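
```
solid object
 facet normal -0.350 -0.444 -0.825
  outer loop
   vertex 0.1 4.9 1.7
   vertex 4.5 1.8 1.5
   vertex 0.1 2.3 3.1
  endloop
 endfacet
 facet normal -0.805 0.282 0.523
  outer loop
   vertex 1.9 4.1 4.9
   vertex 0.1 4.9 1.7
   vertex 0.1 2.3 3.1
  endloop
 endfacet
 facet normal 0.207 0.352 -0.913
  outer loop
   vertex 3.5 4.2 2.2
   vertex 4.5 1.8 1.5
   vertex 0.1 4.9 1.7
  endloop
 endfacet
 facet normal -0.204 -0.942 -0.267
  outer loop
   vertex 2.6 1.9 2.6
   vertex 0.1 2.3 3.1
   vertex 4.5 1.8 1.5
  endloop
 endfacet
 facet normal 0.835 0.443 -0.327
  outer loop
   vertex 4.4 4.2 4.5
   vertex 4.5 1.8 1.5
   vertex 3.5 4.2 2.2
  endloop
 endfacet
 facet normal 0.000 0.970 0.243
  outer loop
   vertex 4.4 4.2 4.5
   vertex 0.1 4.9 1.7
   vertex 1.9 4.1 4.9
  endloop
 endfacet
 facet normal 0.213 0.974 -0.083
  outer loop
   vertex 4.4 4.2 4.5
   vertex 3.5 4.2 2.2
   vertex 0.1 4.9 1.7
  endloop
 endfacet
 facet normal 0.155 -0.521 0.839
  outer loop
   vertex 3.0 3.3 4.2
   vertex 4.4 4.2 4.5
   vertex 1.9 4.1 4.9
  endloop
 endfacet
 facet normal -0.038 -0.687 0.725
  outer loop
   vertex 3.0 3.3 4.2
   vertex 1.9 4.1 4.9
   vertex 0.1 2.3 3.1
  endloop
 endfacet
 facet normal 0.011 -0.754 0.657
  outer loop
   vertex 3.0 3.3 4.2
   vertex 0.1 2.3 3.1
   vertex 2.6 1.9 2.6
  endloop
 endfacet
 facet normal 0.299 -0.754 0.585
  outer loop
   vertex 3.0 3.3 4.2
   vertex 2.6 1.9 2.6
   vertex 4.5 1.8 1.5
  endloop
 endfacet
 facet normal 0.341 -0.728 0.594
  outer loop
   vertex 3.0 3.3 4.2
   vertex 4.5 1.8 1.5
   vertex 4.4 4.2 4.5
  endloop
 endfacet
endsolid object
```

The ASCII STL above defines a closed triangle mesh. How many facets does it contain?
12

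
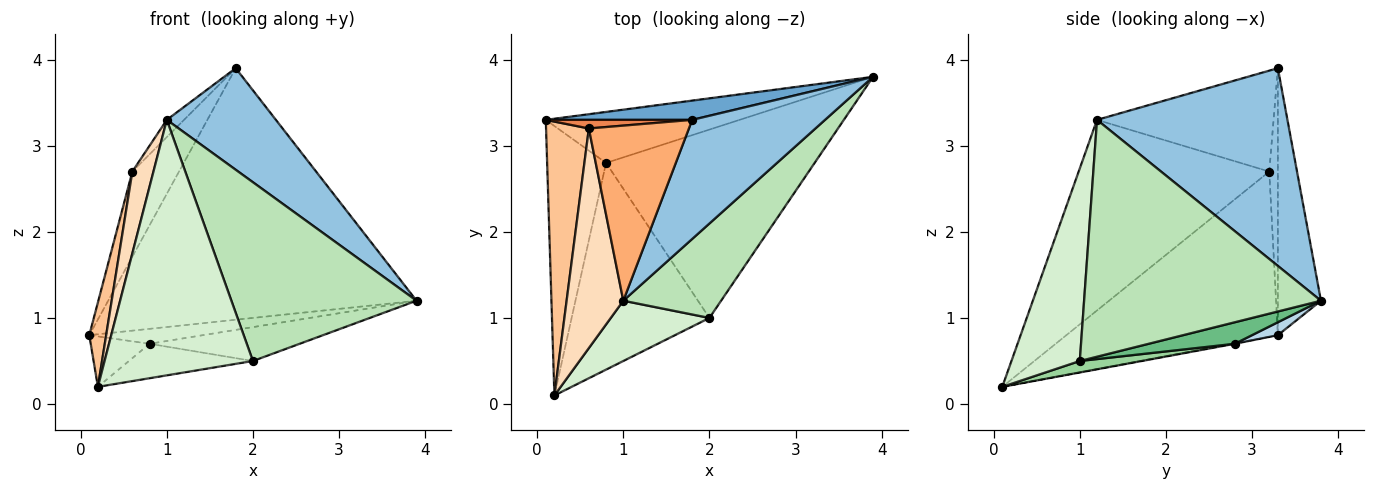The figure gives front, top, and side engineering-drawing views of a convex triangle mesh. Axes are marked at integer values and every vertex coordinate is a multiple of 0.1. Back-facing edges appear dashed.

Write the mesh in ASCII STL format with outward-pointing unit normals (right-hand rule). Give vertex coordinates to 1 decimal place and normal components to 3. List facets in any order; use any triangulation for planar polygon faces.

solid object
 facet normal -0.138 0.988 0.076
  outer loop
   vertex 1.8 3.3 3.9
   vertex 3.9 3.8 1.2
   vertex 0.1 3.3 0.8
  endloop
 endfacet
 facet normal 0.750 -0.429 0.504
  outer loop
   vertex 1.0 1.2 3.3
   vertex 3.9 3.8 1.2
   vertex 1.8 3.3 3.9
  endloop
 endfacet
 facet normal 0.064 0.281 -0.958
  outer loop
   vertex 0.8 2.8 0.7
   vertex 0.1 3.3 0.8
   vertex 3.9 3.8 1.2
  endloop
 endfacet
 facet normal -0.009 0.184 -0.983
  outer loop
   vertex 0.8 2.8 0.7
   vertex 0.2 0.1 0.2
   vertex 0.1 3.3 0.8
  endloop
 endfacet
 facet normal -0.181 0.979 0.099
  outer loop
   vertex 0.6 3.2 2.7
   vertex 1.8 3.3 3.9
   vertex 0.1 3.3 0.8
  endloop
 endfacet
 facet normal -0.708 0.069 0.703
  outer loop
   vertex 0.6 3.2 2.7
   vertex 1.0 1.2 3.3
   vertex 1.8 3.3 3.9
  endloop
 endfacet
 facet normal -0.965 -0.077 0.250
  outer loop
   vertex 0.6 3.2 2.7
   vertex 0.1 3.3 0.8
   vertex 0.2 0.1 0.2
  endloop
 endfacet
 facet normal -0.953 -0.106 0.283
  outer loop
   vertex 0.6 3.2 2.7
   vertex 0.2 0.1 0.2
   vertex 1.0 1.2 3.3
  endloop
 endfacet
 facet normal 0.101 0.176 -0.979
  outer loop
   vertex 2.0 1.0 0.5
   vertex 0.8 2.8 0.7
   vertex 3.9 3.8 1.2
  endloop
 endfacet
 facet normal 0.082 0.164 -0.983
  outer loop
   vertex 2.0 1.0 0.5
   vertex 0.2 0.1 0.2
   vertex 0.8 2.8 0.7
  endloop
 endfacet
 facet normal 0.749 -0.586 0.309
  outer loop
   vertex 2.0 1.0 0.5
   vertex 3.9 3.8 1.2
   vertex 1.0 1.2 3.3
  endloop
 endfacet
 facet normal 0.409 -0.888 0.210
  outer loop
   vertex 2.0 1.0 0.5
   vertex 1.0 1.2 3.3
   vertex 0.2 0.1 0.2
  endloop
 endfacet
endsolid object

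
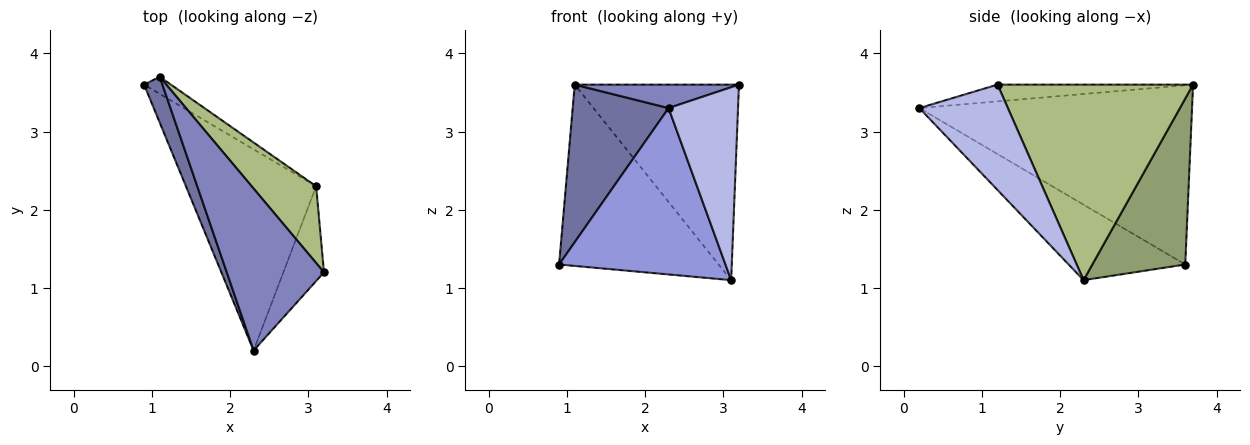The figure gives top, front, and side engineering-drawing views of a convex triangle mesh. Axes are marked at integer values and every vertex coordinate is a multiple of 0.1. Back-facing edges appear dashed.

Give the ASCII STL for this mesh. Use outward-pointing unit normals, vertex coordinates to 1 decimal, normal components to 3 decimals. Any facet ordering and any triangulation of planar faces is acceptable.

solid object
 facet normal -0.939 -0.330 0.096
  outer loop
   vertex 1.1 3.7 3.6
   vertex 0.9 3.6 1.3
   vertex 2.3 0.2 3.3
  endloop
 endfacet
 facet normal -0.168 -0.141 0.976
  outer loop
   vertex 1.1 3.7 3.6
   vertex 2.3 0.2 3.3
   vertex 3.2 1.2 3.6
  endloop
 endfacet
 facet normal -0.408 -0.582 -0.704
  outer loop
   vertex 3.1 2.3 1.1
   vertex 2.3 0.2 3.3
   vertex 0.9 3.6 1.3
  endloop
 endfacet
 facet normal 0.753 -0.591 -0.290
  outer loop
   vertex 3.1 2.3 1.1
   vertex 3.2 1.2 3.6
   vertex 2.3 0.2 3.3
  endloop
 endfacet
 facet normal 0.502 0.861 -0.081
  outer loop
   vertex 3.1 2.3 1.1
   vertex 0.9 3.6 1.3
   vertex 1.1 3.7 3.6
  endloop
 endfacet
 facet normal 0.742 0.624 0.245
  outer loop
   vertex 3.1 2.3 1.1
   vertex 1.1 3.7 3.6
   vertex 3.2 1.2 3.6
  endloop
 endfacet
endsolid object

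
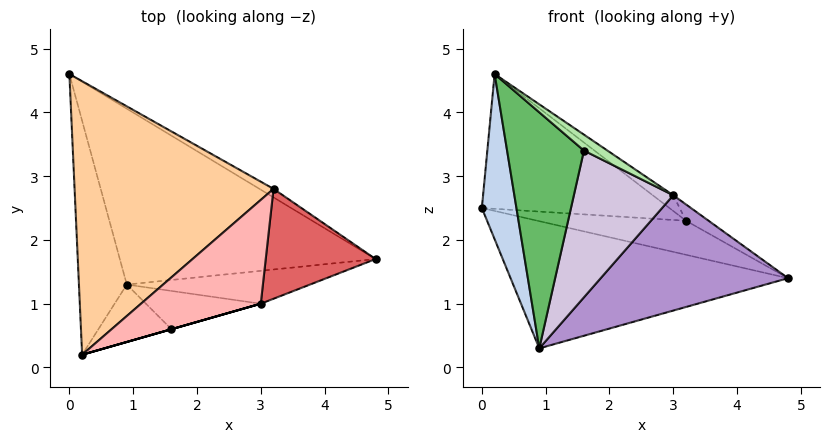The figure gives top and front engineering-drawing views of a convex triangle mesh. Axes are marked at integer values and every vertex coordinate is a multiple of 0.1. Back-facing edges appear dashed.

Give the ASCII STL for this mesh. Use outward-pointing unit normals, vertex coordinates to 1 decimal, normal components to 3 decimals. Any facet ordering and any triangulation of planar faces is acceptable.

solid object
 facet normal 0.166 0.578 -0.799
  outer loop
   vertex 0.9 1.3 0.3
   vertex 0.0 4.6 2.5
   vertex 4.8 1.7 1.4
  endloop
 endfacet
 facet normal -0.972 -0.136 -0.193
  outer loop
   vertex 0.9 1.3 0.3
   vertex 0.2 0.2 4.6
   vertex 0.0 4.6 2.5
  endloop
 endfacet
 facet normal 0.469 0.857 -0.214
  outer loop
   vertex 3.2 2.8 2.3
   vertex 4.8 1.7 1.4
   vertex 0.0 4.6 2.5
  endloop
 endfacet
 facet normal 0.291 0.423 0.858
  outer loop
   vertex 3.2 2.8 2.3
   vertex 0.0 4.6 2.5
   vertex 0.2 0.2 4.6
  endloop
 endfacet
 facet normal 0.075 -0.969 -0.236
  outer loop
   vertex 1.6 0.6 3.4
   vertex 0.2 0.2 4.6
   vertex 0.9 1.3 0.3
  endloop
 endfacet
 facet normal 0.275 -0.962 0.000
  outer loop
   vertex 3.0 1.0 2.7
   vertex 0.2 0.2 4.6
   vertex 1.6 0.6 3.4
  endloop
 endfacet
 facet normal 0.549 0.123 0.827
  outer loop
   vertex 3.0 1.0 2.7
   vertex 4.8 1.7 1.4
   vertex 3.2 2.8 2.3
  endloop
 endfacet
 facet normal 0.532 0.127 0.837
  outer loop
   vertex 3.0 1.0 2.7
   vertex 3.2 2.8 2.3
   vertex 0.2 0.2 4.6
  endloop
 endfacet
 facet normal 0.173 -0.947 -0.270
  outer loop
   vertex 3.0 1.0 2.7
   vertex 0.9 1.3 0.3
   vertex 4.8 1.7 1.4
  endloop
 endfacet
 facet normal 0.149 -0.957 -0.250
  outer loop
   vertex 3.0 1.0 2.7
   vertex 1.6 0.6 3.4
   vertex 0.9 1.3 0.3
  endloop
 endfacet
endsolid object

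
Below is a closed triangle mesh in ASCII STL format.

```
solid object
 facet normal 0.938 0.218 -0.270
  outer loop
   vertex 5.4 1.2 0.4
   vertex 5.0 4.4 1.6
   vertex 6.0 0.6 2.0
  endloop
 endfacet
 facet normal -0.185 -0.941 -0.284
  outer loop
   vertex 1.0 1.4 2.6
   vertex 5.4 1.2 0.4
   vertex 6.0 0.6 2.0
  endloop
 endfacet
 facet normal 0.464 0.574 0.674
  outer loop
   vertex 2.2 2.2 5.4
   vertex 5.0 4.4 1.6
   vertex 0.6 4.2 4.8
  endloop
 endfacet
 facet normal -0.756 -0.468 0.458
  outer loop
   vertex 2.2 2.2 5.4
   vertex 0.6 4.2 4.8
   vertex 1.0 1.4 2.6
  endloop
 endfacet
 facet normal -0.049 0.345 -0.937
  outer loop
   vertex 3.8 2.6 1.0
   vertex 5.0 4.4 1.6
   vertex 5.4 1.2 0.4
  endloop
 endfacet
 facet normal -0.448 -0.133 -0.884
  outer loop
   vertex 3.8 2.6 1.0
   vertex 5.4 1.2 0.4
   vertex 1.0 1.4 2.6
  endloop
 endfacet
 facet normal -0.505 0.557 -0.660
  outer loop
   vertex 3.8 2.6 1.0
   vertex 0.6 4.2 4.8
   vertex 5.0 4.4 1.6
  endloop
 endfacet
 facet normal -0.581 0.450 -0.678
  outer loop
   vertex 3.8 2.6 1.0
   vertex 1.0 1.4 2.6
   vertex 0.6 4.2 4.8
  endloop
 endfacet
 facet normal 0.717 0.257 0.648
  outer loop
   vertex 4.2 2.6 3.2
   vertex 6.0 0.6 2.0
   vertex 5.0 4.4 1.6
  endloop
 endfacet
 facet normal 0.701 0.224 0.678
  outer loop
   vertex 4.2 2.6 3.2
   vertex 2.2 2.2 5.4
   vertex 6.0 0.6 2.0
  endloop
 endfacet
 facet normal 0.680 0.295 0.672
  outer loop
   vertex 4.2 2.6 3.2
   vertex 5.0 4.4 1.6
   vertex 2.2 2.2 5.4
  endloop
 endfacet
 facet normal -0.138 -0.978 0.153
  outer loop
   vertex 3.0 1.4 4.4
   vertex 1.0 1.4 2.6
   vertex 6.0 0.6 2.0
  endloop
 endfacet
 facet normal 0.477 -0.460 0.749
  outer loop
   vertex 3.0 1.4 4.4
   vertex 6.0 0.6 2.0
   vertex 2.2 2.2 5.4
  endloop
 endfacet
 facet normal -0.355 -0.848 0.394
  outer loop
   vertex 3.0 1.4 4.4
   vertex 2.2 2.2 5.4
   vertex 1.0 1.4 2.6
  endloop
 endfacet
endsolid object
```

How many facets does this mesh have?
14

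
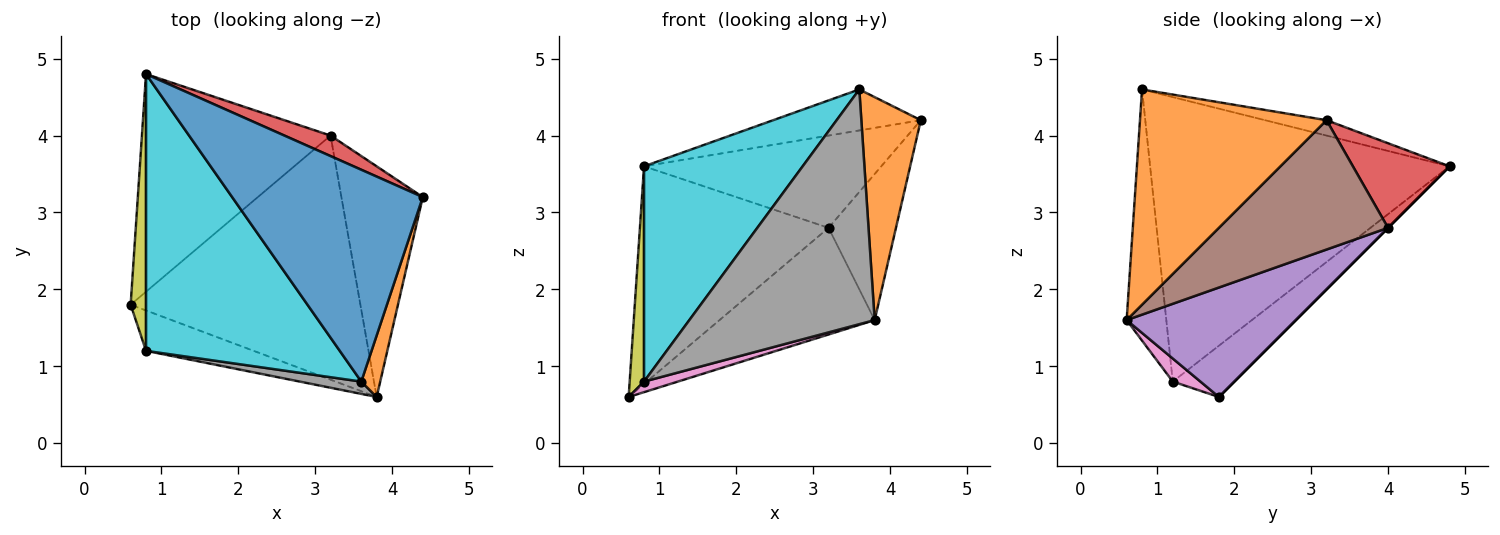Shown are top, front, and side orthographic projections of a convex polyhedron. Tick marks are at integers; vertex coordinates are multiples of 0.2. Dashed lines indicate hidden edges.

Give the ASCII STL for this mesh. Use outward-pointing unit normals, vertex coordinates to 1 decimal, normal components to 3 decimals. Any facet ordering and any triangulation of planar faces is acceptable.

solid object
 facet normal -0.079 0.189 0.979
  outer loop
   vertex 3.6 0.8 4.6
   vertex 4.4 3.2 4.2
   vertex 0.8 4.8 3.6
  endloop
 endfacet
 facet normal 0.949 -0.303 0.083
  outer loop
   vertex 3.8 0.6 1.6
   vertex 4.4 3.2 4.2
   vertex 3.6 0.8 4.6
  endloop
 endfacet
 facet normal 0.000 0.707 -0.707
  outer loop
   vertex 3.2 4.0 2.8
   vertex 0.6 1.8 0.6
   vertex 0.8 4.8 3.6
  endloop
 endfacet
 facet normal 0.370 0.907 0.202
  outer loop
   vertex 3.2 4.0 2.8
   vertex 0.8 4.8 3.6
   vertex 4.4 3.2 4.2
  endloop
 endfacet
 facet normal 0.400 0.367 -0.840
  outer loop
   vertex 3.2 4.0 2.8
   vertex 3.8 0.6 1.6
   vertex 0.6 1.8 0.6
  endloop
 endfacet
 facet normal 0.802 0.320 -0.505
  outer loop
   vertex 3.2 4.0 2.8
   vertex 4.4 3.2 4.2
   vertex 3.8 0.6 1.6
  endloop
 endfacet
 facet normal 0.203 -0.248 -0.947
  outer loop
   vertex 0.8 1.2 0.8
   vertex 0.6 1.8 0.6
   vertex 3.8 0.6 1.6
  endloop
 endfacet
 facet normal -0.209 -0.977 0.051
  outer loop
   vertex 0.8 1.2 0.8
   vertex 3.8 0.6 1.6
   vertex 3.6 0.8 4.6
  endloop
 endfacet
 facet normal -0.935 -0.218 0.280
  outer loop
   vertex 0.8 1.2 0.8
   vertex 0.8 4.8 3.6
   vertex 0.6 1.8 0.6
  endloop
 endfacet
 facet normal -0.757 -0.401 0.516
  outer loop
   vertex 0.8 1.2 0.8
   vertex 3.6 0.8 4.6
   vertex 0.8 4.8 3.6
  endloop
 endfacet
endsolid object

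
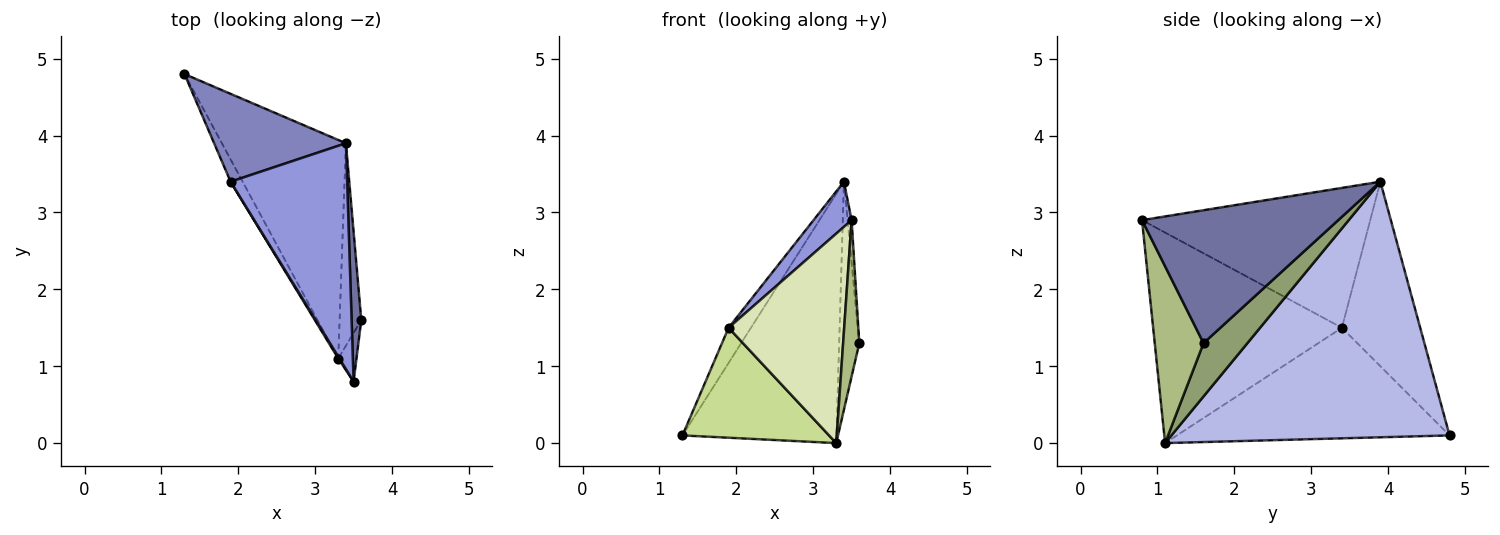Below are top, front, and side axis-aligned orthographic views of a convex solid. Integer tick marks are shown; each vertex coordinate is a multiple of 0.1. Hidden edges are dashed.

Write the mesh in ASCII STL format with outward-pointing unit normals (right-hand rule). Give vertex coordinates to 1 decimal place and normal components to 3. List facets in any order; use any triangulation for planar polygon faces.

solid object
 facet normal 0.997 0.020 0.073
  outer loop
   vertex 3.5 0.8 2.9
   vertex 3.6 1.6 1.3
   vertex 3.4 3.9 3.4
  endloop
 endfacet
 facet normal -0.793 0.226 0.566
  outer loop
   vertex 1.9 3.4 1.5
   vertex 3.4 3.9 3.4
   vertex 1.3 4.8 0.1
  endloop
 endfacet
 facet normal -0.762 -0.127 0.635
  outer loop
   vertex 1.9 3.4 1.5
   vertex 3.5 0.8 2.9
   vertex 3.4 3.9 3.4
  endloop
 endfacet
 facet normal 0.805 0.446 -0.391
  outer loop
   vertex 3.3 1.1 0.0
   vertex 1.3 4.8 0.1
   vertex 3.4 3.9 3.4
  endloop
 endfacet
 facet normal 0.852 0.391 -0.347
  outer loop
   vertex 3.3 1.1 0.0
   vertex 3.4 3.9 3.4
   vertex 3.6 1.6 1.3
  endloop
 endfacet
 facet normal 0.945 -0.313 -0.098
  outer loop
   vertex 3.3 1.1 0.0
   vertex 3.6 1.6 1.3
   vertex 3.5 0.8 2.9
  endloop
 endfacet
 facet normal -0.877 -0.471 -0.096
  outer loop
   vertex 3.3 1.1 0.0
   vertex 1.9 3.4 1.5
   vertex 1.3 4.8 0.1
  endloop
 endfacet
 facet normal -0.853 -0.522 0.005
  outer loop
   vertex 3.3 1.1 0.0
   vertex 3.5 0.8 2.9
   vertex 1.9 3.4 1.5
  endloop
 endfacet
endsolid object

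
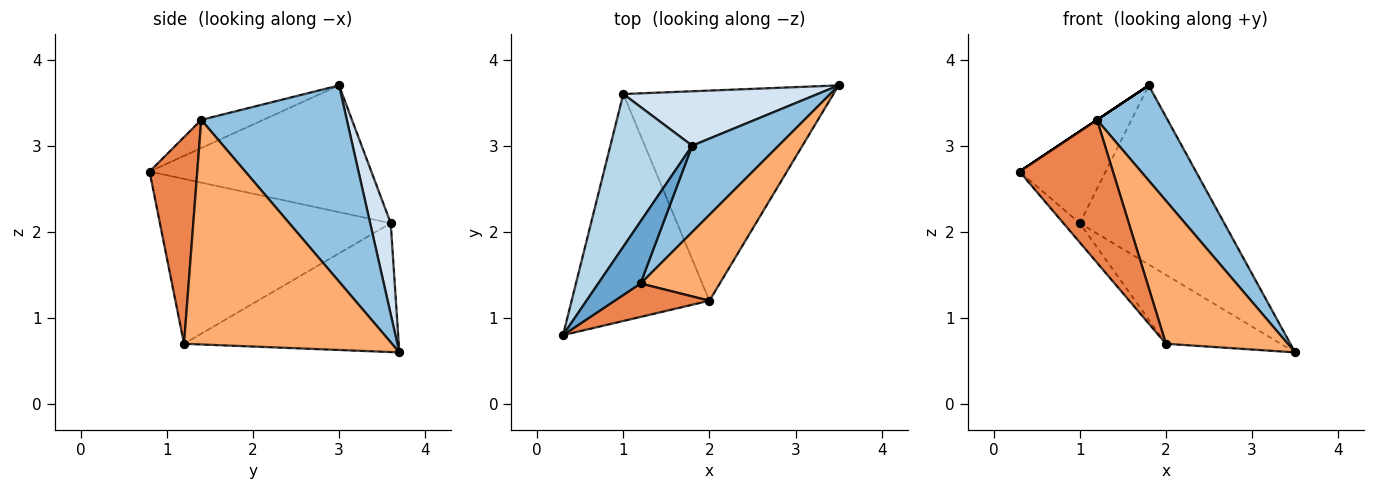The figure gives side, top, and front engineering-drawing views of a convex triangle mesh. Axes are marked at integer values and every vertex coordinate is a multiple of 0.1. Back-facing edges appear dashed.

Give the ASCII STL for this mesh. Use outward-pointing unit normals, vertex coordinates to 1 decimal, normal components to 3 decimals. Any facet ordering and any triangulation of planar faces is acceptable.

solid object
 facet normal -0.555 0.000 0.832
  outer loop
   vertex 1.2 1.4 3.3
   vertex 1.8 3.0 3.7
   vertex 0.3 0.8 2.7
  endloop
 endfacet
 facet normal 0.837 -0.406 0.367
  outer loop
   vertex 1.2 1.4 3.3
   vertex 3.5 3.7 0.6
   vertex 1.8 3.0 3.7
  endloop
 endfacet
 facet normal -0.799 0.310 0.516
  outer loop
   vertex 1.0 3.6 2.1
   vertex 0.3 0.8 2.7
   vertex 1.8 3.0 3.7
  endloop
 endfacet
 facet normal 0.135 0.948 0.288
  outer loop
   vertex 1.0 3.6 2.1
   vertex 1.8 3.0 3.7
   vertex 3.5 3.7 0.6
  endloop
 endfacet
 facet normal 0.445 -0.872 0.204
  outer loop
   vertex 2.0 1.2 0.7
   vertex 1.2 1.4 3.3
   vertex 0.3 0.8 2.7
  endloop
 endfacet
 facet normal 0.825 -0.484 0.291
  outer loop
   vertex 2.0 1.2 0.7
   vertex 3.5 3.7 0.6
   vertex 1.2 1.4 3.3
  endloop
 endfacet
 facet normal -0.766 0.054 -0.640
  outer loop
   vertex 2.0 1.2 0.7
   vertex 0.3 0.8 2.7
   vertex 1.0 3.6 2.1
  endloop
 endfacet
 facet normal -0.503 0.269 -0.821
  outer loop
   vertex 2.0 1.2 0.7
   vertex 1.0 3.6 2.1
   vertex 3.5 3.7 0.6
  endloop
 endfacet
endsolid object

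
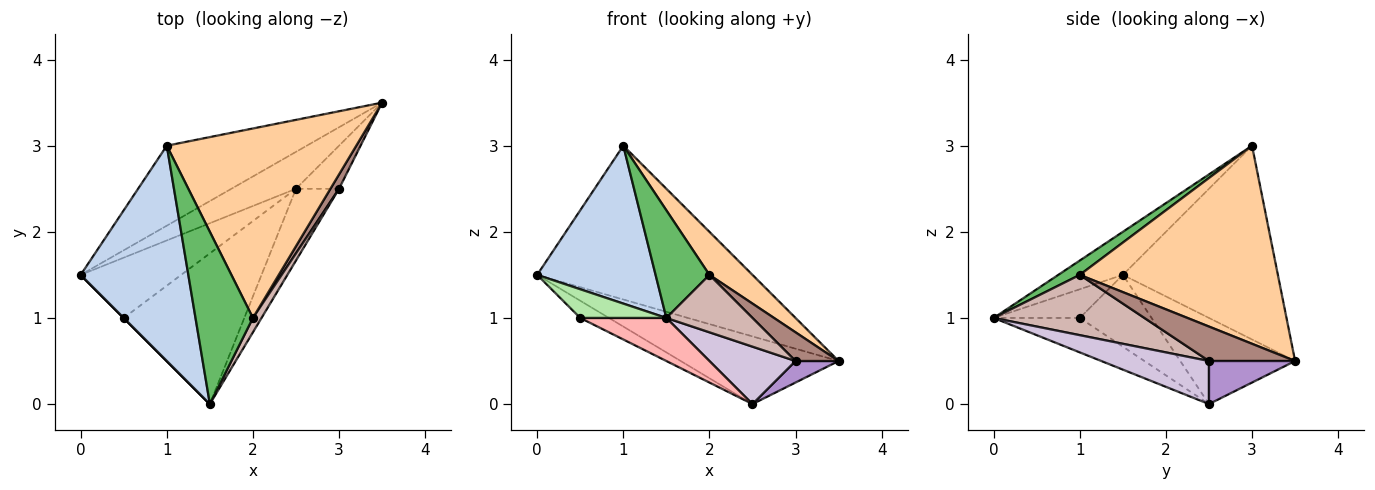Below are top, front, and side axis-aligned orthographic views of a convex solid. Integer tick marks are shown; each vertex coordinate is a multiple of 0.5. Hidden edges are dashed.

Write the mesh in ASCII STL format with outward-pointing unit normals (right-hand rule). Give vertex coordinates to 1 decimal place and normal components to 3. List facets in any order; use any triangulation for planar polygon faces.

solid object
 facet normal -0.538 0.748 -0.389
  outer loop
   vertex 1.0 3.0 3.0
   vertex 3.5 3.5 0.5
   vertex 0.0 1.5 1.5
  endloop
 endfacet
 facet normal -0.307 -0.563 0.767
  outer loop
   vertex 1.0 3.0 3.0
   vertex 0.0 1.5 1.5
   vertex 1.5 0.0 1.0
  endloop
 endfacet
 facet normal -0.538 0.740 -0.404
  outer loop
   vertex 2.5 2.5 0.0
   vertex 0.0 1.5 1.5
   vertex 3.5 3.5 0.5
  endloop
 endfacet
 facet normal 0.714 -0.155 0.683
  outer loop
   vertex 2.0 1.0 1.5
   vertex 3.5 3.5 0.5
   vertex 1.0 3.0 3.0
  endloop
 endfacet
 facet normal 0.207 -0.518 0.830
  outer loop
   vertex 2.0 1.0 1.5
   vertex 1.0 3.0 3.0
   vertex 1.5 0.0 1.0
  endloop
 endfacet
 facet normal -0.707 -0.707 0.000
  outer loop
   vertex 0.5 1.0 1.0
   vertex 1.5 0.0 1.0
   vertex 0.0 1.5 1.5
  endloop
 endfacet
 facet normal -0.566 0.226 -0.793
  outer loop
   vertex 0.5 1.0 1.0
   vertex 0.0 1.5 1.5
   vertex 2.5 2.5 0.0
  endloop
 endfacet
 facet normal -0.265 -0.265 -0.927
  outer loop
   vertex 0.5 1.0 1.0
   vertex 2.5 2.5 0.0
   vertex 1.5 0.0 1.0
  endloop
 endfacet
 facet normal 0.667 -0.333 -0.667
  outer loop
   vertex 3.0 2.5 0.5
   vertex 2.5 2.5 0.0
   vertex 3.5 3.5 0.5
  endloop
 endfacet
 facet normal 0.615 -0.492 -0.615
  outer loop
   vertex 3.0 2.5 0.5
   vertex 1.5 0.0 1.0
   vertex 2.5 2.5 0.0
  endloop
 endfacet
 facet normal 0.873 -0.436 0.218
  outer loop
   vertex 3.0 2.5 0.5
   vertex 3.5 3.5 0.5
   vertex 2.0 1.0 1.5
  endloop
 endfacet
 facet normal 0.862 -0.492 0.123
  outer loop
   vertex 3.0 2.5 0.5
   vertex 2.0 1.0 1.5
   vertex 1.5 0.0 1.0
  endloop
 endfacet
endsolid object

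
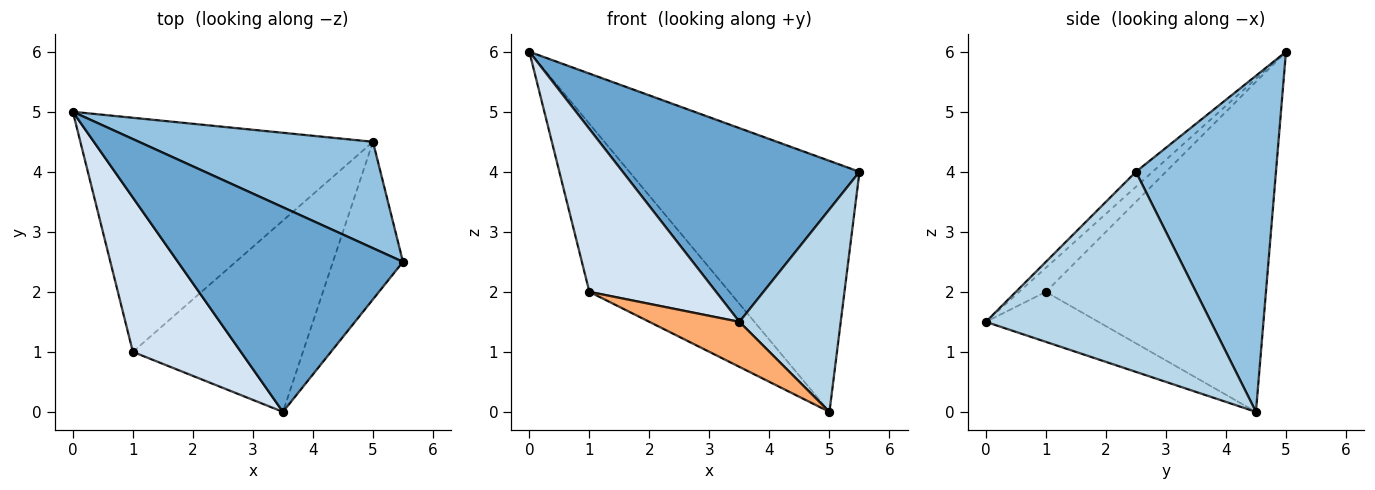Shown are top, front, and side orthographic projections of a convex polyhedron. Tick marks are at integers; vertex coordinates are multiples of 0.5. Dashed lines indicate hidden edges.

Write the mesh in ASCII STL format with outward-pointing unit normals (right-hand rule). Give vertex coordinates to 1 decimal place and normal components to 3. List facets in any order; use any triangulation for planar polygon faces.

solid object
 facet normal -0.048 -0.687 0.725
  outer loop
   vertex 3.5 0.0 1.5
   vertex 5.5 2.5 4.0
   vertex 0.0 5.0 6.0
  endloop
 endfacet
 facet normal 0.489 0.803 0.340
  outer loop
   vertex 5.0 4.5 0.0
   vertex 0.0 5.0 6.0
   vertex 5.5 2.5 4.0
  endloop
 endfacet
 facet normal 0.869 -0.391 -0.304
  outer loop
   vertex 5.0 4.5 0.0
   vertex 5.5 2.5 4.0
   vertex 3.5 0.0 1.5
  endloop
 endfacet
 facet normal -0.151 -0.718 0.680
  outer loop
   vertex 1.0 1.0 2.0
   vertex 3.5 0.0 1.5
   vertex 0.0 5.0 6.0
  endloop
 endfacet
 facet normal -0.676 0.430 -0.599
  outer loop
   vertex 1.0 1.0 2.0
   vertex 0.0 5.0 6.0
   vertex 5.0 4.5 0.0
  endloop
 endfacet
 facet normal -0.275 -0.220 -0.936
  outer loop
   vertex 1.0 1.0 2.0
   vertex 5.0 4.5 0.0
   vertex 3.5 0.0 1.5
  endloop
 endfacet
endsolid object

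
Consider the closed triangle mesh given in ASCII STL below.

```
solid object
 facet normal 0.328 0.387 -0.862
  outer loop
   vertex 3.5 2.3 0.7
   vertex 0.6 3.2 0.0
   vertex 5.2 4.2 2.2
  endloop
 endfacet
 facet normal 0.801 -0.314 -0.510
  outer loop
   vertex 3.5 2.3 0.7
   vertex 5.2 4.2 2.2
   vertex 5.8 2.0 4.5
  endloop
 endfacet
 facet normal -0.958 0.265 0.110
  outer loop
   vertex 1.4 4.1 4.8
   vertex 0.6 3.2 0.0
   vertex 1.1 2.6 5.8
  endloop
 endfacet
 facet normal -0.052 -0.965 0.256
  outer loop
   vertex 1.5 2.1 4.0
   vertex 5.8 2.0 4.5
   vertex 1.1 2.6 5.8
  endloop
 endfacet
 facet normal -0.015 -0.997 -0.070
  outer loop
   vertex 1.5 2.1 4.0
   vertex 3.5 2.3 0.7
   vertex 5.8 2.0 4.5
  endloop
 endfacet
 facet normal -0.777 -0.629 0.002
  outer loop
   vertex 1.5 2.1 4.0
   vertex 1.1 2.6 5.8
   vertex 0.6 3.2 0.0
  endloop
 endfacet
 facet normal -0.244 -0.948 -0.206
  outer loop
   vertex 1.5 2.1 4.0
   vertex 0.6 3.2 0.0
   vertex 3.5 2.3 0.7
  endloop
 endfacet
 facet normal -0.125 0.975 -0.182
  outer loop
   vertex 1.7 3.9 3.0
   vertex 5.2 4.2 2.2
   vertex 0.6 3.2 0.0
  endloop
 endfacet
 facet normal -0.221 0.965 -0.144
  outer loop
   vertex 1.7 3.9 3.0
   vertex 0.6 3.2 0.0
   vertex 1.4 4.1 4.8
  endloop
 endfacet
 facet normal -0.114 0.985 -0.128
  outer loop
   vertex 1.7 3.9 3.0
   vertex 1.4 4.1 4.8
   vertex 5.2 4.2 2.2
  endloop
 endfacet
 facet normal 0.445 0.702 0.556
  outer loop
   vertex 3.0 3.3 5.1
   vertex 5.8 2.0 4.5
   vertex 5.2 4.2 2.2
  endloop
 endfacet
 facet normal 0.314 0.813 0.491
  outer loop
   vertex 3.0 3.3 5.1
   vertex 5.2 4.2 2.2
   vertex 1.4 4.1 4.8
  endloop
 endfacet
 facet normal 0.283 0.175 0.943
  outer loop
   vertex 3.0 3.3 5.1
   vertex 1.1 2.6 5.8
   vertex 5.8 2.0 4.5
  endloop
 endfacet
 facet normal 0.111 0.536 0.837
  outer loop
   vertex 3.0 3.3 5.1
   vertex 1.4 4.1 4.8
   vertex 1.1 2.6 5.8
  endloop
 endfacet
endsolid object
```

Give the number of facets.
14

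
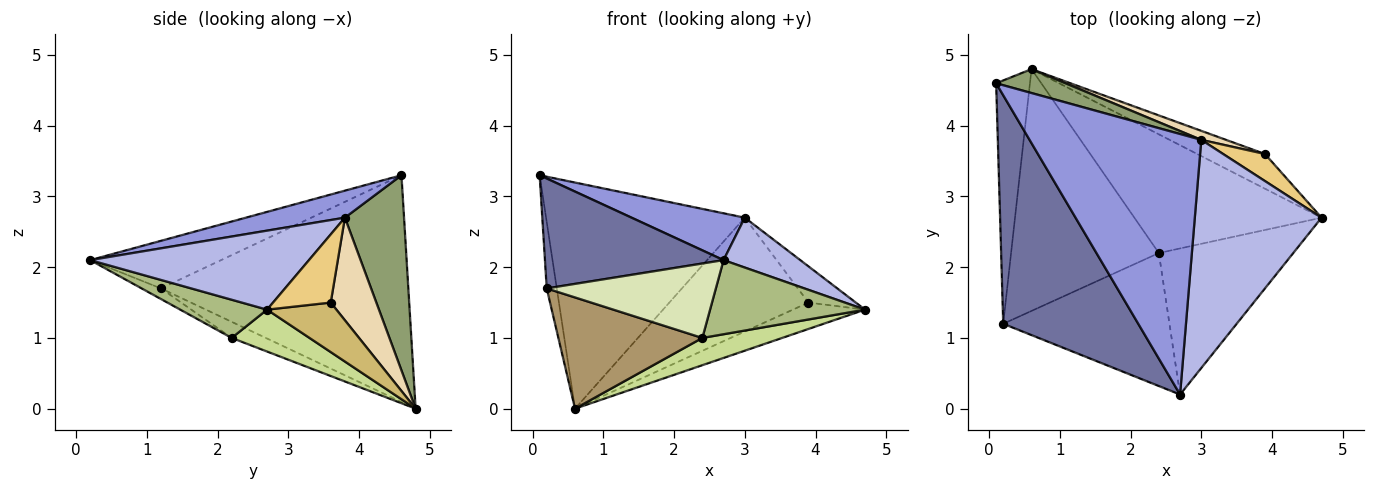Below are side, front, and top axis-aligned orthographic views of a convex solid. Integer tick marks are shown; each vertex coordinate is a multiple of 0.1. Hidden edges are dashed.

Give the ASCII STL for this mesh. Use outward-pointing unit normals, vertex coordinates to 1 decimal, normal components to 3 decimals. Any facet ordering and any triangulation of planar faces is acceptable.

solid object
 facet normal -0.303 -0.413 0.859
  outer loop
   vertex 0.2 1.2 1.7
   vertex 2.7 0.2 2.1
   vertex 0.1 4.6 3.3
  endloop
 endfacet
 facet normal -0.988 0.040 -0.147
  outer loop
   vertex 0.2 1.2 1.7
   vertex 0.1 4.6 3.3
   vertex 0.6 4.8 0.0
  endloop
 endfacet
 facet normal 0.153 -0.175 0.973
  outer loop
   vertex 3.0 3.8 2.7
   vertex 0.1 4.6 3.3
   vertex 2.7 0.2 2.1
  endloop
 endfacet
 facet normal 0.520 -0.182 0.834
  outer loop
   vertex 3.0 3.8 2.7
   vertex 2.7 0.2 2.1
   vertex 4.7 2.7 1.4
  endloop
 endfacet
 facet normal 0.284 0.954 0.101
  outer loop
   vertex 3.0 3.8 2.7
   vertex 0.6 4.8 0.0
   vertex 0.1 4.6 3.3
  endloop
 endfacet
 facet normal 0.246 -0.439 -0.864
  outer loop
   vertex 2.4 2.2 1.0
   vertex 4.7 2.7 1.4
   vertex 2.7 0.2 2.1
  endloop
 endfacet
 facet normal 0.213 -0.219 -0.952
  outer loop
   vertex 2.4 2.2 1.0
   vertex 0.6 4.8 0.0
   vertex 4.7 2.7 1.4
  endloop
 endfacet
 facet normal -0.056 -0.488 -0.871
  outer loop
   vertex 2.4 2.2 1.0
   vertex 2.7 0.2 2.1
   vertex 0.2 1.2 1.7
  endloop
 endfacet
 facet normal -0.099 -0.416 -0.904
  outer loop
   vertex 2.4 2.2 1.0
   vertex 0.2 1.2 1.7
   vertex 0.6 4.8 0.0
  endloop
 endfacet
 facet normal 0.503 0.523 -0.688
  outer loop
   vertex 3.9 3.6 1.5
   vertex 4.7 2.7 1.4
   vertex 0.6 4.8 0.0
  endloop
 endfacet
 facet normal 0.698 0.573 0.428
  outer loop
   vertex 3.9 3.6 1.5
   vertex 3.0 3.8 2.7
   vertex 4.7 2.7 1.4
  endloop
 endfacet
 facet normal 0.311 0.948 0.075
  outer loop
   vertex 3.9 3.6 1.5
   vertex 0.6 4.8 0.0
   vertex 3.0 3.8 2.7
  endloop
 endfacet
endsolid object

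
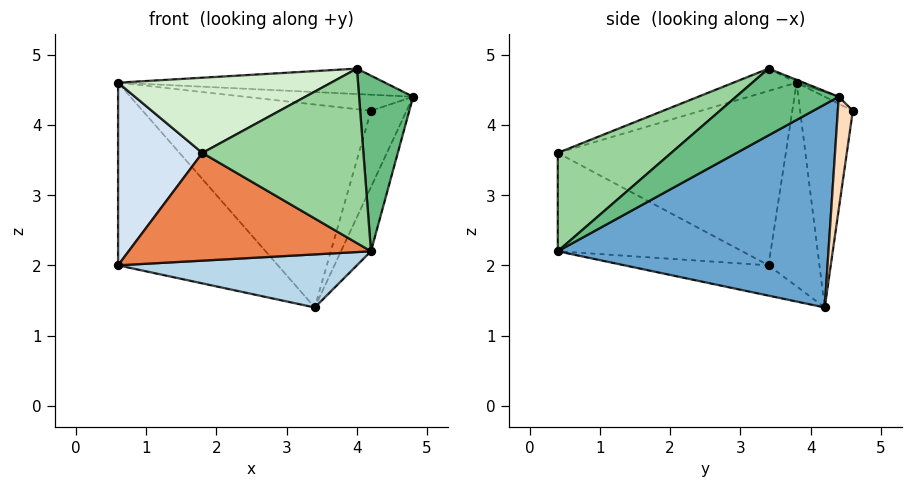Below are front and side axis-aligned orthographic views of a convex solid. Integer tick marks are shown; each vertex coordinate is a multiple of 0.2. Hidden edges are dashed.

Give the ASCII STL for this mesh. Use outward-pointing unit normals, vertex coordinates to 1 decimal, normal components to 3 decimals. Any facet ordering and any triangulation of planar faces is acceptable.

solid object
 facet normal 0.899 0.100 -0.426
  outer loop
   vertex 3.4 4.2 1.4
   vertex 4.8 4.4 4.4
   vertex 4.2 0.4 2.2
  endloop
 endfacet
 facet normal -0.300 0.943 -0.145
  outer loop
   vertex 0.6 3.4 2.0
   vertex 0.6 3.8 4.6
   vertex 3.4 4.2 1.4
  endloop
 endfacet
 facet normal -0.140 -0.232 -0.963
  outer loop
   vertex 0.6 3.4 2.0
   vertex 3.4 4.2 1.4
   vertex 4.2 0.4 2.2
  endloop
 endfacet
 facet normal -0.937 -0.346 0.053
  outer loop
   vertex 1.8 0.4 3.6
   vertex 0.6 3.8 4.6
   vertex 0.6 3.4 2.0
  endloop
 endfacet
 facet normal -0.420 -0.552 -0.720
  outer loop
   vertex 1.8 0.4 3.6
   vertex 0.6 3.4 2.0
   vertex 4.2 0.4 2.2
  endloop
 endfacet
 facet normal -0.052 0.624 0.780
  outer loop
   vertex 4.2 4.6 4.2
   vertex 0.6 3.8 4.6
   vertex 4.8 4.4 4.4
  endloop
 endfacet
 facet normal -0.224 0.972 -0.075
  outer loop
   vertex 4.2 4.6 4.2
   vertex 3.4 4.2 1.4
   vertex 0.6 3.8 4.6
  endloop
 endfacet
 facet normal 0.377 0.896 -0.236
  outer loop
   vertex 4.2 4.6 4.2
   vertex 4.8 4.4 4.4
   vertex 3.4 4.2 1.4
  endloop
 endfacet
 facet normal 0.757 -0.398 0.518
  outer loop
   vertex 4.0 3.4 4.8
   vertex 4.2 0.4 2.2
   vertex 4.8 4.4 4.4
  endloop
 endfacet
 facet normal 0.410 -0.582 0.703
  outer loop
   vertex 4.0 3.4 4.8
   vertex 1.8 0.4 3.6
   vertex 4.2 0.4 2.2
  endloop
 endfacet
 facet normal -0.010 0.378 0.926
  outer loop
   vertex 4.0 3.4 4.8
   vertex 4.8 4.4 4.4
   vertex 0.6 3.8 4.6
  endloop
 endfacet
 facet normal -0.092 -0.311 0.946
  outer loop
   vertex 4.0 3.4 4.8
   vertex 0.6 3.8 4.6
   vertex 1.8 0.4 3.6
  endloop
 endfacet
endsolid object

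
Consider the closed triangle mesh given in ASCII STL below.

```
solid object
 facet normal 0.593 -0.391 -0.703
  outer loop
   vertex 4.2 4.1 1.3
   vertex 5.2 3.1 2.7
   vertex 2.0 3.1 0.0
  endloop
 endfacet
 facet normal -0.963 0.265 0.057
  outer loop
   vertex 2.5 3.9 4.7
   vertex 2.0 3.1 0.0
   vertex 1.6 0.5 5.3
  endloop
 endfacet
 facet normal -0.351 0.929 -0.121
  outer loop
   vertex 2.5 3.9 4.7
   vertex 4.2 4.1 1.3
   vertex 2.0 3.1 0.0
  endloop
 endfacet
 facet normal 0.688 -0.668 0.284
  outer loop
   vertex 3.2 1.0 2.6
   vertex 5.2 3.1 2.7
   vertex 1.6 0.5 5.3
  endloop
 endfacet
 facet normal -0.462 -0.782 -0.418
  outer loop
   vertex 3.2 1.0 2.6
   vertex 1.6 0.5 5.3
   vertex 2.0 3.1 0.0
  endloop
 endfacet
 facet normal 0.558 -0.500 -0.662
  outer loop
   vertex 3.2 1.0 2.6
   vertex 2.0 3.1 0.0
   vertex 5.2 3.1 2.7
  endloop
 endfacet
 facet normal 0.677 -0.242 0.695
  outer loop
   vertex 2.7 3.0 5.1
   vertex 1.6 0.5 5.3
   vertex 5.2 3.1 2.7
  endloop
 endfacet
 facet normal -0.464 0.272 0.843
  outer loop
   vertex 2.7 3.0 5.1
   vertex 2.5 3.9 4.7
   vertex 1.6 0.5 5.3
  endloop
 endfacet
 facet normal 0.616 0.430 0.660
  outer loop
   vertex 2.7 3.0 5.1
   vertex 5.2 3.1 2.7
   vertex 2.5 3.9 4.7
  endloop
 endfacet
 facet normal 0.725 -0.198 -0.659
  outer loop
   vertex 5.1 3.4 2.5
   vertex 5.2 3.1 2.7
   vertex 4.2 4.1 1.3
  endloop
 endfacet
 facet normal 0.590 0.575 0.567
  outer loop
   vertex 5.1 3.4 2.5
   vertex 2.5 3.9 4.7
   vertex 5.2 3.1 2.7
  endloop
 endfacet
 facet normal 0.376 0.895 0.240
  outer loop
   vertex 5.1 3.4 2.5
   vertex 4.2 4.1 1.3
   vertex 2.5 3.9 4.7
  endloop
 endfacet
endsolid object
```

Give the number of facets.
12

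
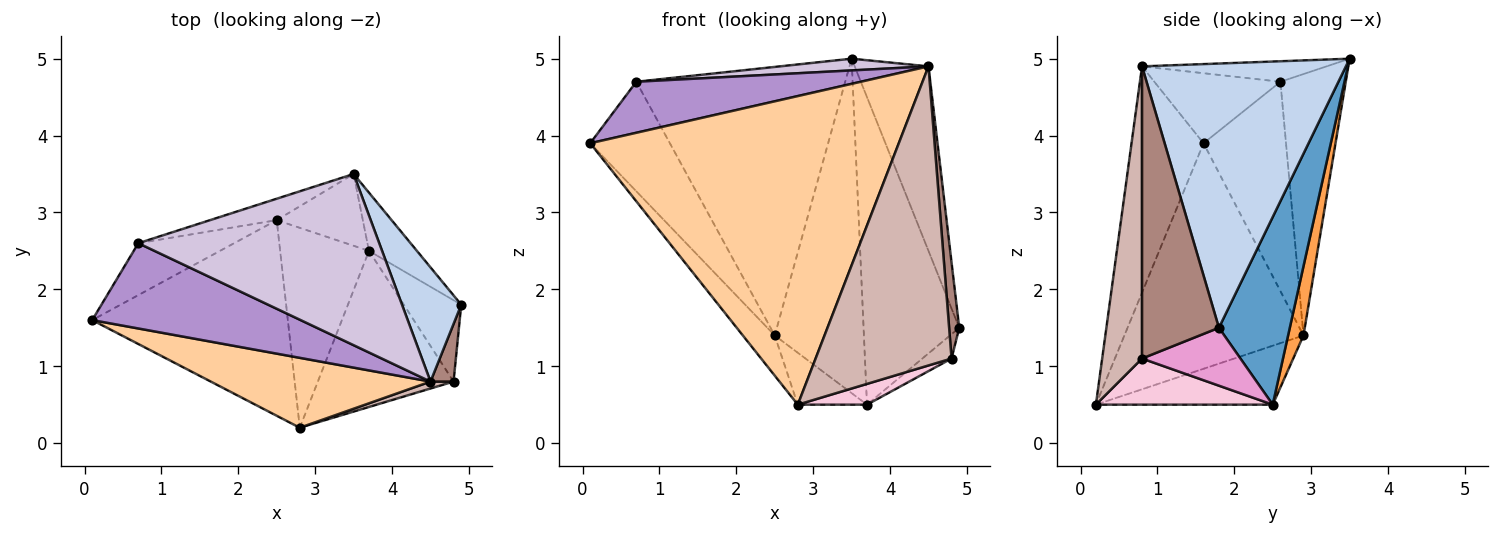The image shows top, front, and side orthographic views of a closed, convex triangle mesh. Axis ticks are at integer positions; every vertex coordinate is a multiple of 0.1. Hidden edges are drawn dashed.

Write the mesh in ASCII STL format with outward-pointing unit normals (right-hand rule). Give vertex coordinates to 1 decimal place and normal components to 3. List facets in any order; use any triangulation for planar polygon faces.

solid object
 facet normal 0.589 0.794 -0.150
  outer loop
   vertex 3.7 2.5 0.5
   vertex 3.5 3.5 5.0
   vertex 4.9 1.8 1.5
  endloop
 endfacet
 facet normal 0.920 0.333 0.206
  outer loop
   vertex 4.5 0.8 4.9
   vertex 4.9 1.8 1.5
   vertex 3.5 3.5 5.0
  endloop
 endfacet
 facet normal 0.166 0.964 -0.207
  outer loop
   vertex 2.5 2.9 1.4
   vertex 3.5 3.5 5.0
   vertex 3.7 2.5 0.5
  endloop
 endfacet
 facet normal -0.222 -0.951 0.215
  outer loop
   vertex 2.8 0.2 0.5
   vertex 4.5 0.8 4.9
   vertex 0.1 1.6 3.9
  endloop
 endfacet
 facet normal -0.749 0.133 -0.649
  outer loop
   vertex 2.8 0.2 0.5
   vertex 0.1 1.6 3.9
   vertex 2.5 2.9 1.4
  endloop
 endfacet
 facet normal -0.540 0.211 -0.814
  outer loop
   vertex 2.8 0.2 0.5
   vertex 2.5 2.9 1.4
   vertex 3.7 2.5 0.5
  endloop
 endfacet
 facet normal -0.683 0.660 -0.313
  outer loop
   vertex 0.7 2.6 4.7
   vertex 2.5 2.9 1.4
   vertex 0.1 1.6 3.9
  endloop
 endfacet
 facet normal -0.298 0.952 -0.076
  outer loop
   vertex 0.7 2.6 4.7
   vertex 3.5 3.5 5.0
   vertex 2.5 2.9 1.4
  endloop
 endfacet
 facet normal -0.277 -0.493 0.825
  outer loop
   vertex 0.7 2.6 4.7
   vertex 0.1 1.6 3.9
   vertex 4.5 0.8 4.9
  endloop
 endfacet
 facet normal -0.085 -0.068 0.994
  outer loop
   vertex 0.7 2.6 4.7
   vertex 4.5 0.8 4.9
   vertex 3.5 3.5 5.0
  endloop
 endfacet
 facet normal 0.988 -0.130 0.078
  outer loop
   vertex 4.8 0.8 1.1
   vertex 4.9 1.8 1.5
   vertex 4.5 0.8 4.9
  endloop
 endfacet
 facet normal 0.281 -0.959 0.022
  outer loop
   vertex 4.8 0.8 1.1
   vertex 4.5 0.8 4.9
   vertex 2.8 0.2 0.5
  endloop
 endfacet
 facet normal 0.695 0.206 -0.689
  outer loop
   vertex 4.8 0.8 1.1
   vertex 3.7 2.5 0.5
   vertex 4.9 1.8 1.5
  endloop
 endfacet
 facet normal 0.319 -0.125 -0.939
  outer loop
   vertex 4.8 0.8 1.1
   vertex 2.8 0.2 0.5
   vertex 3.7 2.5 0.5
  endloop
 endfacet
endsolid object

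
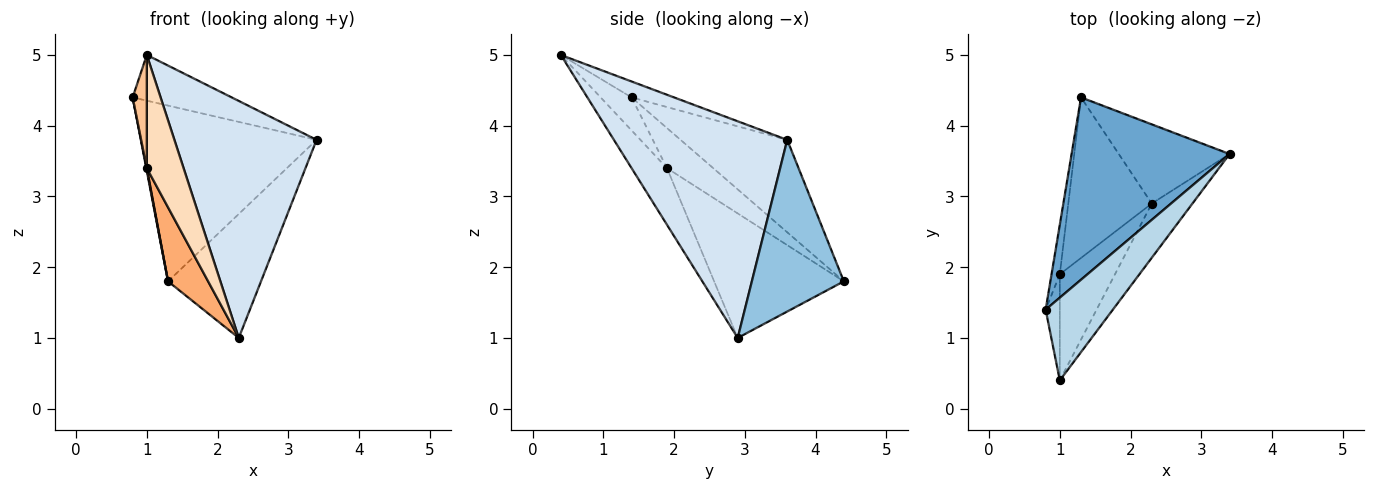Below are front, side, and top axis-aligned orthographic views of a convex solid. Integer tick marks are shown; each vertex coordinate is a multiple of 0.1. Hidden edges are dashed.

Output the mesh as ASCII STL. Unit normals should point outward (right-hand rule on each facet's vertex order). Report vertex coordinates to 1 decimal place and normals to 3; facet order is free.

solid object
 facet normal -0.388 0.640 0.663
  outer loop
   vertex 1.3 4.4 1.8
   vertex 0.8 1.4 4.4
   vertex 3.4 3.6 3.8
  endloop
 endfacet
 facet normal 0.640 0.647 -0.413
  outer loop
   vertex 2.3 2.9 1.0
   vertex 1.3 4.4 1.8
   vertex 3.4 3.6 3.8
  endloop
 endfacet
 facet normal -0.203 0.474 0.857
  outer loop
   vertex 1.0 0.4 5.0
   vertex 3.4 3.6 3.8
   vertex 0.8 1.4 4.4
  endloop
 endfacet
 facet normal 0.765 -0.628 -0.144
  outer loop
   vertex 1.0 0.4 5.0
   vertex 2.3 2.9 1.0
   vertex 3.4 3.6 3.8
  endloop
 endfacet
 facet normal -0.979 -0.012 -0.202
  outer loop
   vertex 1.0 1.9 3.4
   vertex 0.8 1.4 4.4
   vertex 1.3 4.4 1.8
  endloop
 endfacet
 facet normal -0.805 -0.249 -0.539
  outer loop
   vertex 1.0 1.9 3.4
   vertex 1.3 4.4 1.8
   vertex 2.3 2.9 1.0
  endloop
 endfacet
 facet normal -0.847 -0.387 -0.363
  outer loop
   vertex 1.0 1.9 3.4
   vertex 1.0 0.4 5.0
   vertex 0.8 1.4 4.4
  endloop
 endfacet
 facet normal -0.574 -0.597 -0.560
  outer loop
   vertex 1.0 1.9 3.4
   vertex 2.3 2.9 1.0
   vertex 1.0 0.4 5.0
  endloop
 endfacet
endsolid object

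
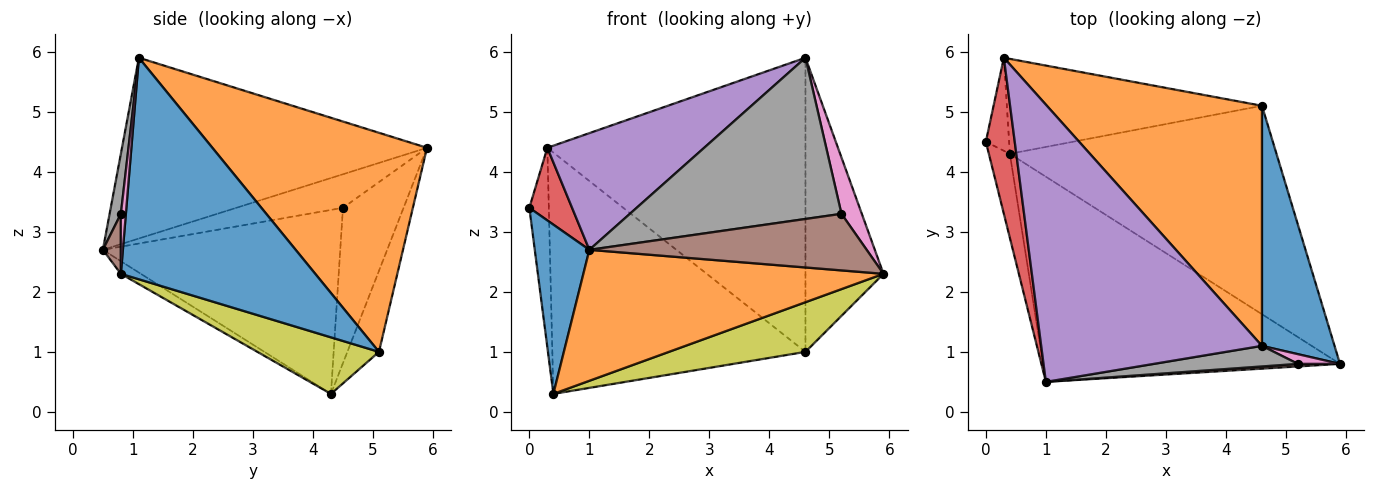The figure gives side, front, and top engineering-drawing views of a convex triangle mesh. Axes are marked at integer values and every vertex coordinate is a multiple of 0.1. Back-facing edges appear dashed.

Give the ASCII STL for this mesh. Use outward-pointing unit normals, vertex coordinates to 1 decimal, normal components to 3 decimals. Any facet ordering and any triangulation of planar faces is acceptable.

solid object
 facet normal -0.969 -0.223 -0.111
  outer loop
   vertex 0.4 4.3 0.3
   vertex 1.0 0.5 2.7
   vertex 0.0 4.5 3.4
  endloop
 endfacet
 facet normal -0.036 -0.538 -0.842
  outer loop
   vertex 0.4 4.3 0.3
   vertex 5.9 0.8 2.3
   vertex 1.0 0.5 2.7
  endloop
 endfacet
 facet normal -0.943 0.303 -0.141
  outer loop
   vertex 0.3 5.9 4.4
   vertex 0.4 4.3 0.3
   vertex 0.0 4.5 3.4
  endloop
 endfacet
 facet normal -0.725 -0.291 0.624
  outer loop
   vertex 0.3 5.9 4.4
   vertex 0.0 4.5 3.4
   vertex 1.0 0.5 2.7
  endloop
 endfacet
 facet normal -0.602 -0.310 0.736
  outer loop
   vertex 0.3 5.9 4.4
   vertex 1.0 0.5 2.7
   vertex 4.6 1.1 5.9
  endloop
 endfacet
 facet normal 0.065 -0.997 0.045
  outer loop
   vertex 5.2 0.8 3.3
   vertex 1.0 0.5 2.7
   vertex 5.9 0.8 2.3
  endloop
 endfacet
 facet normal 0.236 -0.958 0.165
  outer loop
   vertex 5.2 0.8 3.3
   vertex 5.9 0.8 2.3
   vertex 4.6 1.1 5.9
  endloop
 endfacet
 facet normal 0.053 -0.991 0.126
  outer loop
   vertex 5.2 0.8 3.3
   vertex 4.6 1.1 5.9
   vertex 1.0 0.5 2.7
  endloop
 endfacet
 facet normal 0.202 -0.227 -0.953
  outer loop
   vertex 4.6 5.1 1.0
   vertex 5.9 0.8 2.3
   vertex 0.4 4.3 0.3
  endloop
 endfacet
 facet normal -0.115 0.924 -0.364
  outer loop
   vertex 4.6 5.1 1.0
   vertex 0.4 4.3 0.3
   vertex 0.3 5.9 4.4
  endloop
 endfacet
 facet normal 0.888 0.356 0.291
  outer loop
   vertex 4.6 5.1 1.0
   vertex 4.6 1.1 5.9
   vertex 5.9 0.8 2.3
  endloop
 endfacet
 facet normal 0.542 0.651 0.532
  outer loop
   vertex 4.6 5.1 1.0
   vertex 0.3 5.9 4.4
   vertex 4.6 1.1 5.9
  endloop
 endfacet
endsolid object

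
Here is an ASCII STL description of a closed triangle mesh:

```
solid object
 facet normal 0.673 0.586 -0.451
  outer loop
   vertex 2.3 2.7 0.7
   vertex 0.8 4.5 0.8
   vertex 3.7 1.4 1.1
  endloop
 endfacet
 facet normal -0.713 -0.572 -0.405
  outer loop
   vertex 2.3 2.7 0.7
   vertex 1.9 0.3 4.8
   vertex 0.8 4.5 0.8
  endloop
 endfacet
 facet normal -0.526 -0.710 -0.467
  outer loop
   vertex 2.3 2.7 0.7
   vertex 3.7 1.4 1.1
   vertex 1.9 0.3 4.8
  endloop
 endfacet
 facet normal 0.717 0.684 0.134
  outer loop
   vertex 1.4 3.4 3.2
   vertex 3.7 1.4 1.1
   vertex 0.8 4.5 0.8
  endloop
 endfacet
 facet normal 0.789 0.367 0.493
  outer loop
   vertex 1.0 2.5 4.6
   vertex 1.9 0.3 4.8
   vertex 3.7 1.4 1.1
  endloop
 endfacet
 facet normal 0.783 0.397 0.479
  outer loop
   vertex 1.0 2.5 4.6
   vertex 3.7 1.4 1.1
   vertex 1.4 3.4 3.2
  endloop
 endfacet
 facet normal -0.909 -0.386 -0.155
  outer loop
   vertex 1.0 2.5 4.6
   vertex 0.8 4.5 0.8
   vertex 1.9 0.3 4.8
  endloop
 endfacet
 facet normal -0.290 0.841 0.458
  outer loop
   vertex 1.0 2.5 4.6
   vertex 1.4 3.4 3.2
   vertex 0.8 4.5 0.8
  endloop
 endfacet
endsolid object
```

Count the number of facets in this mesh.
8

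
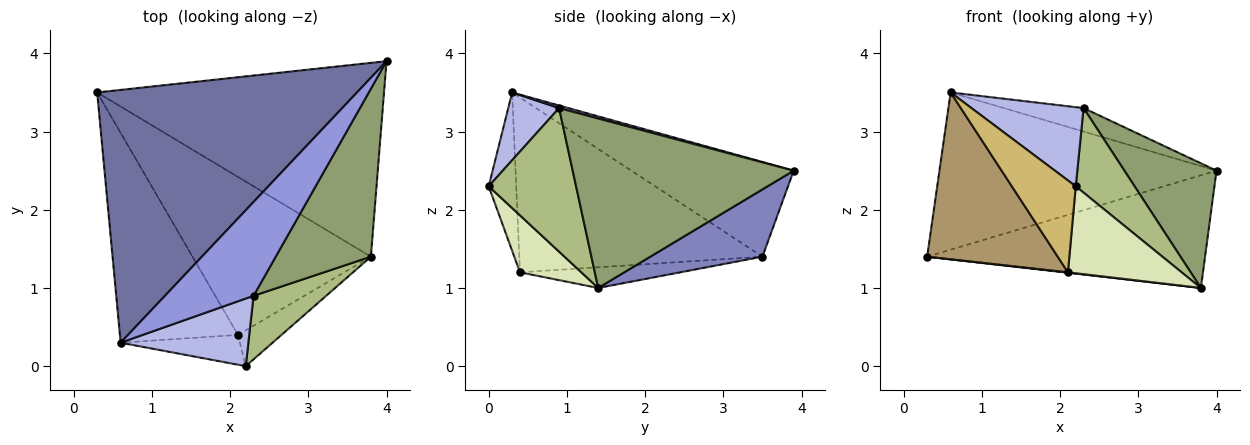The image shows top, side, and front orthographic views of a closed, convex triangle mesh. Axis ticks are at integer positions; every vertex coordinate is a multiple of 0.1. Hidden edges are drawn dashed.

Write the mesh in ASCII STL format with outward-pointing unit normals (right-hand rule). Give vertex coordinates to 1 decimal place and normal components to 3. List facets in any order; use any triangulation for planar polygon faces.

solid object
 facet normal -0.296 0.505 0.811
  outer loop
   vertex 0.6 0.3 3.5
   vertex 4.0 3.9 2.5
   vertex 0.3 3.5 1.4
  endloop
 endfacet
 facet normal 0.199 0.493 -0.847
  outer loop
   vertex 3.8 1.4 1.0
   vertex 0.3 3.5 1.4
   vertex 4.0 3.9 2.5
  endloop
 endfacet
 facet normal 0.029 0.242 0.970
  outer loop
   vertex 2.3 0.9 3.3
   vertex 4.0 3.9 2.5
   vertex 0.6 0.3 3.5
  endloop
 endfacet
 facet normal 0.326 -0.719 0.614
  outer loop
   vertex 2.3 0.9 3.3
   vertex 0.6 0.3 3.5
   vertex 2.2 0.0 2.3
  endloop
 endfacet
 facet normal 0.819 -0.342 0.460
  outer loop
   vertex 2.3 0.9 3.3
   vertex 3.8 1.4 1.0
   vertex 4.0 3.9 2.5
  endloop
 endfacet
 facet normal 0.765 -0.515 0.387
  outer loop
   vertex 2.3 0.9 3.3
   vertex 2.2 0.0 2.3
   vertex 3.8 1.4 1.0
  endloop
 endfacet
 facet normal -0.115 -0.003 -0.993
  outer loop
   vertex 2.1 0.4 1.2
   vertex 0.3 3.5 1.4
   vertex 3.8 1.4 1.0
  endloop
 endfacet
 facet normal 0.446 -0.827 -0.341
  outer loop
   vertex 2.1 0.4 1.2
   vertex 3.8 1.4 1.0
   vertex 2.2 0.0 2.3
  endloop
 endfacet
 facet normal -0.757 -0.407 -0.511
  outer loop
   vertex 2.1 0.4 1.2
   vertex 0.6 0.3 3.5
   vertex 0.3 3.5 1.4
  endloop
 endfacet
 facet normal -0.379 -0.880 -0.286
  outer loop
   vertex 2.1 0.4 1.2
   vertex 2.2 0.0 2.3
   vertex 0.6 0.3 3.5
  endloop
 endfacet
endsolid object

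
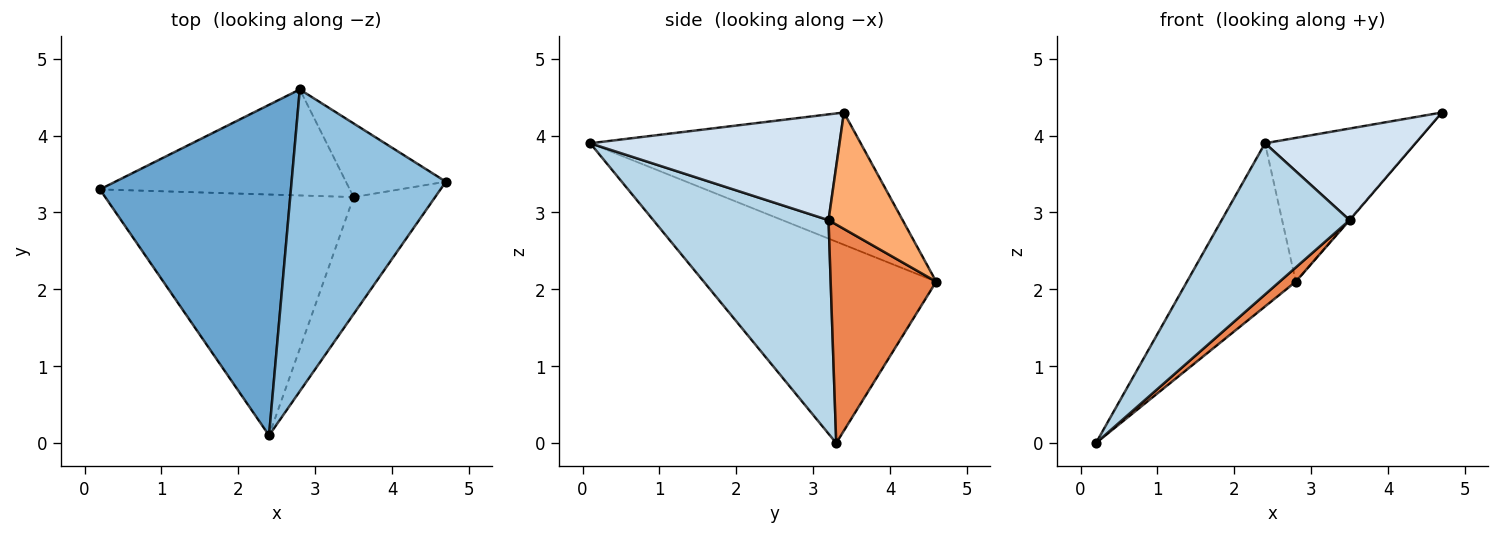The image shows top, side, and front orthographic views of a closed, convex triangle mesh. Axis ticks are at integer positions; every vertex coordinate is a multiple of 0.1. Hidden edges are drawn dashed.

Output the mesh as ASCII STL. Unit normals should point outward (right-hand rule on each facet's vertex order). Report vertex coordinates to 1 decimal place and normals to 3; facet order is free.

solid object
 facet normal -0.687 0.322 0.652
  outer loop
   vertex 2.8 4.6 2.1
   vertex 0.2 3.3 0.0
   vertex 2.4 0.1 3.9
  endloop
 endfacet
 facet normal -0.612 0.340 0.714
  outer loop
   vertex 2.8 4.6 2.1
   vertex 2.4 0.1 3.9
   vertex 4.7 3.4 4.3
  endloop
 endfacet
 facet normal 0.589 -0.430 -0.685
  outer loop
   vertex 3.5 3.2 2.9
   vertex 2.4 0.1 3.9
   vertex 0.2 3.3 0.0
  endloop
 endfacet
 facet normal 0.715 -0.431 -0.551
  outer loop
   vertex 3.5 3.2 2.9
   vertex 4.7 3.4 4.3
   vertex 2.4 0.1 3.9
  endloop
 endfacet
 facet normal 0.655 -0.100 -0.749
  outer loop
   vertex 3.5 3.2 2.9
   vertex 0.2 3.3 0.0
   vertex 2.8 4.6 2.1
  endloop
 endfacet
 facet normal 0.759 0.007 -0.651
  outer loop
   vertex 3.5 3.2 2.9
   vertex 2.8 4.6 2.1
   vertex 4.7 3.4 4.3
  endloop
 endfacet
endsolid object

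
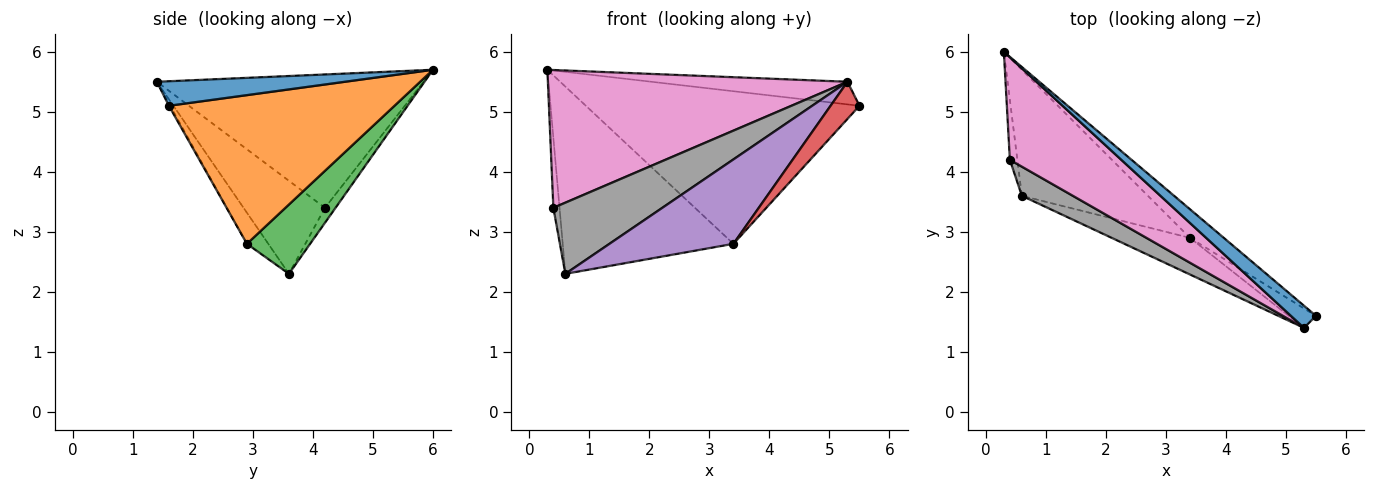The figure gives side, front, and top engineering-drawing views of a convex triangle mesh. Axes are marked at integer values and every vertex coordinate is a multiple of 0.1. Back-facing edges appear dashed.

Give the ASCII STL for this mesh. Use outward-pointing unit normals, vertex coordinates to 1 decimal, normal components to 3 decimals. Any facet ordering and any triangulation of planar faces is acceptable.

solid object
 facet normal 0.565 0.589 0.577
  outer loop
   vertex 5.3 1.4 5.5
   vertex 5.5 1.6 5.1
   vertex 0.3 6.0 5.7
  endloop
 endfacet
 facet normal 0.630 0.764 -0.143
  outer loop
   vertex 3.4 2.9 2.8
   vertex 0.3 6.0 5.7
   vertex 5.5 1.6 5.1
  endloop
 endfacet
 facet normal 0.294 0.793 -0.534
  outer loop
   vertex 3.4 2.9 2.8
   vertex 0.6 3.6 2.3
   vertex 0.3 6.0 5.7
  endloop
 endfacet
 facet normal -0.041 -0.885 -0.463
  outer loop
   vertex 3.4 2.9 2.8
   vertex 5.5 1.6 5.1
   vertex 5.3 1.4 5.5
  endloop
 endfacet
 facet normal -0.156 -0.906 -0.393
  outer loop
   vertex 3.4 2.9 2.8
   vertex 5.3 1.4 5.5
   vertex 0.6 3.6 2.3
  endloop
 endfacet
 facet normal -0.793 0.463 -0.396
  outer loop
   vertex 0.4 4.2 3.4
   vertex 0.3 6.0 5.7
   vertex 0.6 3.6 2.3
  endloop
 endfacet
 facet normal -0.581 -0.653 0.486
  outer loop
   vertex 0.4 4.2 3.4
   vertex 5.3 1.4 5.5
   vertex 0.3 6.0 5.7
  endloop
 endfacet
 facet normal -0.569 -0.761 0.312
  outer loop
   vertex 0.4 4.2 3.4
   vertex 0.6 3.6 2.3
   vertex 5.3 1.4 5.5
  endloop
 endfacet
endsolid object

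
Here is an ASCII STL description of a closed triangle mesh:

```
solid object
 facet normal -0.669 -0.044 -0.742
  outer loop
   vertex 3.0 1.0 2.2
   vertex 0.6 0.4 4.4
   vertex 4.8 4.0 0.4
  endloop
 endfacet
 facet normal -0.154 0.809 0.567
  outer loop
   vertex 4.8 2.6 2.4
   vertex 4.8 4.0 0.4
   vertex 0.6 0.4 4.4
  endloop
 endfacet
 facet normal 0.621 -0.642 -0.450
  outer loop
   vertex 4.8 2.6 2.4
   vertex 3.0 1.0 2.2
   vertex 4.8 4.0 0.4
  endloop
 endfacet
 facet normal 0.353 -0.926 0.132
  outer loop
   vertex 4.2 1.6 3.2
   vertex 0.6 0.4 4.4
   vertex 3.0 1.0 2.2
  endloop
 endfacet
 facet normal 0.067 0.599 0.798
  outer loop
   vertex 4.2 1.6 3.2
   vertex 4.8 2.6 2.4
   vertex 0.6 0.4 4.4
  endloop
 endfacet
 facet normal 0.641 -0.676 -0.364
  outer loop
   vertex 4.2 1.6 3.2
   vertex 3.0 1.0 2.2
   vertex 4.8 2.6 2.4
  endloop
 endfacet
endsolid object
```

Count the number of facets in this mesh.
6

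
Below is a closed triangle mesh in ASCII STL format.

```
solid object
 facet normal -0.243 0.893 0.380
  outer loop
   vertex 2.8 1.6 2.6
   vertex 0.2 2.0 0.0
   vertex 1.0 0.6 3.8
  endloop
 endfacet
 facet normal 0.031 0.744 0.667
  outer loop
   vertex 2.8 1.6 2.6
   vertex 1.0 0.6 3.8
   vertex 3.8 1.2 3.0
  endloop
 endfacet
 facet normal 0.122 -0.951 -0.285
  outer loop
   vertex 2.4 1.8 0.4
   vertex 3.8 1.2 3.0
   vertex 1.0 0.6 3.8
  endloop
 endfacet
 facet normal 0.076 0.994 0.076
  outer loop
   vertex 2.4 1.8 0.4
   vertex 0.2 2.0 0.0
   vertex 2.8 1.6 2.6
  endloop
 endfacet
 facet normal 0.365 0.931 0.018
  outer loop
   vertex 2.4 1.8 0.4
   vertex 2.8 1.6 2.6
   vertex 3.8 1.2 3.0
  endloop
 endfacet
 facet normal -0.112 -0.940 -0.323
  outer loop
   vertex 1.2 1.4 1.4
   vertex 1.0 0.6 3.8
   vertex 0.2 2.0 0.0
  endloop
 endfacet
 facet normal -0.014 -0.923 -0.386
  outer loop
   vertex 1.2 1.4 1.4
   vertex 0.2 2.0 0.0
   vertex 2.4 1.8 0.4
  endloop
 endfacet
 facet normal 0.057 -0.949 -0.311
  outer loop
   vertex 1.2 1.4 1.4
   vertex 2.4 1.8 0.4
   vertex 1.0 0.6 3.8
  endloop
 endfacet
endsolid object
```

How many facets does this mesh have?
8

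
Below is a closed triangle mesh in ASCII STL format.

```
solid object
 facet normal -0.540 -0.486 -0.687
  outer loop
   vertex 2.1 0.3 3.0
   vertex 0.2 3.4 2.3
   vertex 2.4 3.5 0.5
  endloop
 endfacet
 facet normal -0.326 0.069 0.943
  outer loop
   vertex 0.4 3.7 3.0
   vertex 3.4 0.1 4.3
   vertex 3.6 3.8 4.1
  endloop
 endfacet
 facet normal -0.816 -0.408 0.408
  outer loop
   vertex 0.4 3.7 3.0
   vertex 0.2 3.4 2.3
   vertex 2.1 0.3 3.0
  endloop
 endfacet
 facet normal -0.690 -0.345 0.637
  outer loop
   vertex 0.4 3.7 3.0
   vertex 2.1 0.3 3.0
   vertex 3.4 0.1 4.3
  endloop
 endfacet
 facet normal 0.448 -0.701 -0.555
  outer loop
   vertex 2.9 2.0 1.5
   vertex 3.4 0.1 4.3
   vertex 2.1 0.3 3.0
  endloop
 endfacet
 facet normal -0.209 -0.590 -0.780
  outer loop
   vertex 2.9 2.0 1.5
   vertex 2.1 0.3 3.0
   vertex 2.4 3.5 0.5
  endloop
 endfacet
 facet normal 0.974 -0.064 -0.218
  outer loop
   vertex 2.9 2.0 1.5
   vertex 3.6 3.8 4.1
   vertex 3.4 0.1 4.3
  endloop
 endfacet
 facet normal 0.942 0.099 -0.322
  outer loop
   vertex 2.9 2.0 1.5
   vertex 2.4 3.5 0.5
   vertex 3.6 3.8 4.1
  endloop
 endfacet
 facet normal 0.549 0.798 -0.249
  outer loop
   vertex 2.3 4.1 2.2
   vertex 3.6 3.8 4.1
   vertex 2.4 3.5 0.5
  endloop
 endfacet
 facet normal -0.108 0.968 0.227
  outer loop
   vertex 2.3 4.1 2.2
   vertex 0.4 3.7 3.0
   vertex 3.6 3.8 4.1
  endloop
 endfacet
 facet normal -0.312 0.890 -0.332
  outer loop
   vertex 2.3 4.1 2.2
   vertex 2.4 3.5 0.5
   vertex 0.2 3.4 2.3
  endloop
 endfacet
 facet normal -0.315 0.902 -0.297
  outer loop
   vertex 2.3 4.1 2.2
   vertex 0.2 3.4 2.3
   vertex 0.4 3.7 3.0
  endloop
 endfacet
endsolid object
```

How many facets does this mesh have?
12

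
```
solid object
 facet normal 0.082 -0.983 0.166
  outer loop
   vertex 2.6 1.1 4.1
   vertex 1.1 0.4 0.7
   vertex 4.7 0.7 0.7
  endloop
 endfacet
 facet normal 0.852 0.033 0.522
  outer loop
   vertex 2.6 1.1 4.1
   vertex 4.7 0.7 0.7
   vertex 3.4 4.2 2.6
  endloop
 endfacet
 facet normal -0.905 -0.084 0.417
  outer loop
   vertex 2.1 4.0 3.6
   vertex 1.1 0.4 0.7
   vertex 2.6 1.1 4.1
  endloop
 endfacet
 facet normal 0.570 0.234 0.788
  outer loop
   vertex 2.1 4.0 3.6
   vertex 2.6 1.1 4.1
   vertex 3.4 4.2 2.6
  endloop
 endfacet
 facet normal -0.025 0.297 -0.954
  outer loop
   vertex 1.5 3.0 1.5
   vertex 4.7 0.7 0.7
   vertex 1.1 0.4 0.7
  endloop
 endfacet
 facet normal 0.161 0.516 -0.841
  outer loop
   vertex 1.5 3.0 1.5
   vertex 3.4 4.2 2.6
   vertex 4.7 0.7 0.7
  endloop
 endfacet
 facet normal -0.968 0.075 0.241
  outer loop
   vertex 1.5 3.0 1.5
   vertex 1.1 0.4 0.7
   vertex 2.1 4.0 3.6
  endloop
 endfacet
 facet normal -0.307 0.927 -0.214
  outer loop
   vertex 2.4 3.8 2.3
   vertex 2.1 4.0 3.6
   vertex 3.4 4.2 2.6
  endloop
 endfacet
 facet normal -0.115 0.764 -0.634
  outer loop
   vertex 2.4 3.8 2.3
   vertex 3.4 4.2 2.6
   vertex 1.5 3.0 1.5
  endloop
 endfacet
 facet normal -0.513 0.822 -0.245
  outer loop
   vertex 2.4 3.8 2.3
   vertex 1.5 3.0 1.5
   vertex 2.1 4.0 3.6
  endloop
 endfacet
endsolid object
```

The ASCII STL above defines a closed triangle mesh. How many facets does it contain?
10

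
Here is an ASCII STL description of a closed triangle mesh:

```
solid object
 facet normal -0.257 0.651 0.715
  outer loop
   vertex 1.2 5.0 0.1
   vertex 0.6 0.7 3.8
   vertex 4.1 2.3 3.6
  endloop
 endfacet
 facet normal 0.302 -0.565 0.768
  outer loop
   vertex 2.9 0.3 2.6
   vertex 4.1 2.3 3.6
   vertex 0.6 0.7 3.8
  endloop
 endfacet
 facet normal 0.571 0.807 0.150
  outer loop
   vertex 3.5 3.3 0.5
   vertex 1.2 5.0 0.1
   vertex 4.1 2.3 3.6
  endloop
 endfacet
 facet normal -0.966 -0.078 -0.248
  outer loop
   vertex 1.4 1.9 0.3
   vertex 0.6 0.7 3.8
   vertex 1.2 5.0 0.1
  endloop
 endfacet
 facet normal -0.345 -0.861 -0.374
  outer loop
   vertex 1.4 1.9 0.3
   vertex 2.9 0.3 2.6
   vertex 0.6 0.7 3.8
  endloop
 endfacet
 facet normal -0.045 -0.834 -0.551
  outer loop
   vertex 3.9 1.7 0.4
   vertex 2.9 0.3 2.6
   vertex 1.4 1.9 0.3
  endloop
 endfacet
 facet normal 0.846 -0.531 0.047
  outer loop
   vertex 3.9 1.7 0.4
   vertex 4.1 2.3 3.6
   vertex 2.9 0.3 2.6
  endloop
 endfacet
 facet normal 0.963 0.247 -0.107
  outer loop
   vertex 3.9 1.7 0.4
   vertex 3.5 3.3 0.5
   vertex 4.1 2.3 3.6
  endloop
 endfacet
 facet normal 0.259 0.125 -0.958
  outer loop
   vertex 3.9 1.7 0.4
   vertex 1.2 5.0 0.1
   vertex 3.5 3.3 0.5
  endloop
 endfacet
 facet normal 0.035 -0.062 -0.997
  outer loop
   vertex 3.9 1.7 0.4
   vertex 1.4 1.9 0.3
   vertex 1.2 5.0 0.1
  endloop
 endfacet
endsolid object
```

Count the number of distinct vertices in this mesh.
7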